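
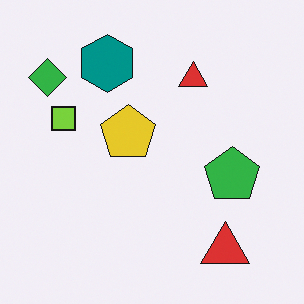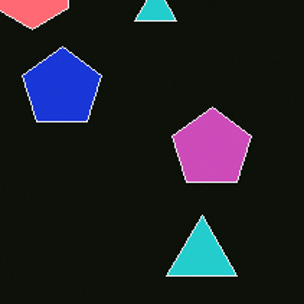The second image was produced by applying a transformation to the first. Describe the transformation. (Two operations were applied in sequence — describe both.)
It was color-inverted (negative), then cropped slightly and scaled back up.

The light background has become dark and every shape's color is its complement — a photographic negative. The visible shapes are larger and the field of view is narrower; shapes near the original edges may be partly or wholly outside the frame — a crop-and-rescale.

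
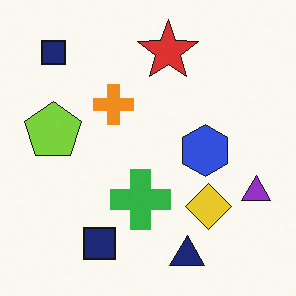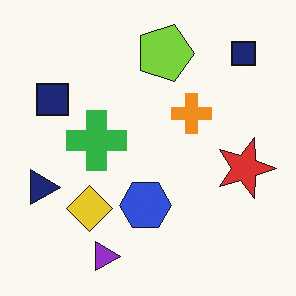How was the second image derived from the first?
The image was rotated 90° clockwise.

The purple triangle sits in the right of the first image and the bottom of the second — consistent with a whole-image 90° clockwise rotation.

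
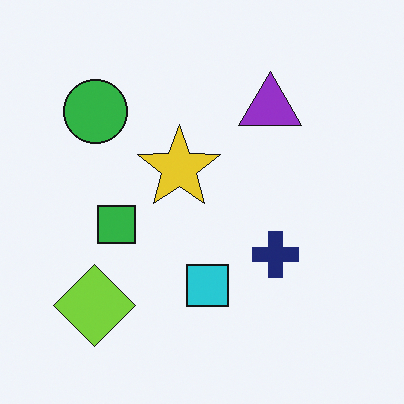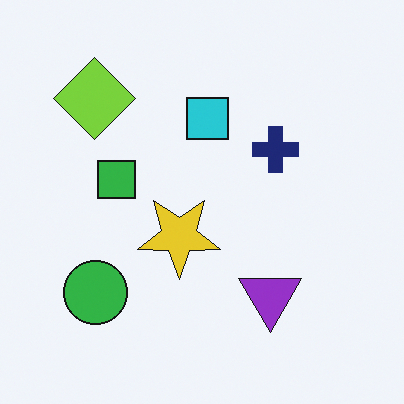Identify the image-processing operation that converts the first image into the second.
The image was flipped vertically (top ↔ bottom).

The lime diamond is in the bottom-left of the first image and the top-left of the second — shapes on opposite sides of the horizontal midline have swapped in a mirror flip.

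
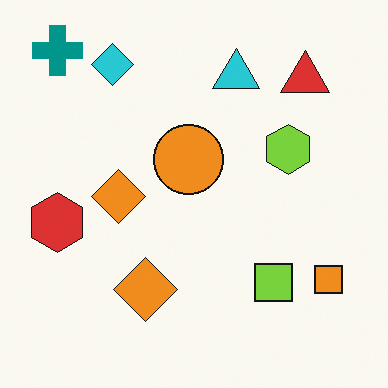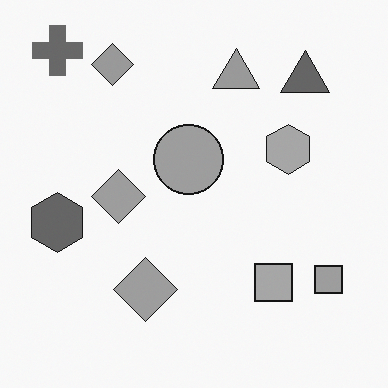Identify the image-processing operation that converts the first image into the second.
It was converted to grayscale.

All color is removed — every shape is now a shade of grey.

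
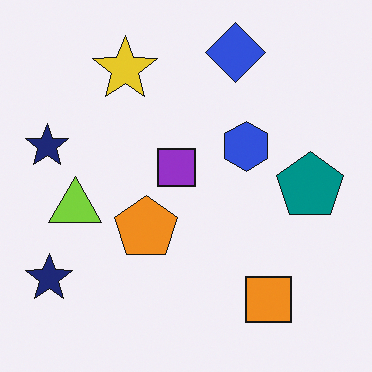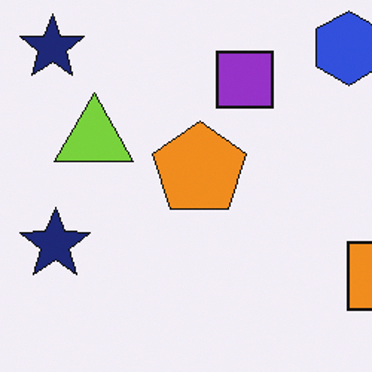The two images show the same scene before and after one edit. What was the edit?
It was cropped slightly and scaled back up.

The visible shapes are larger and the field of view is narrower; shapes near the original edges may be partly or wholly outside the frame — a crop-and-rescale.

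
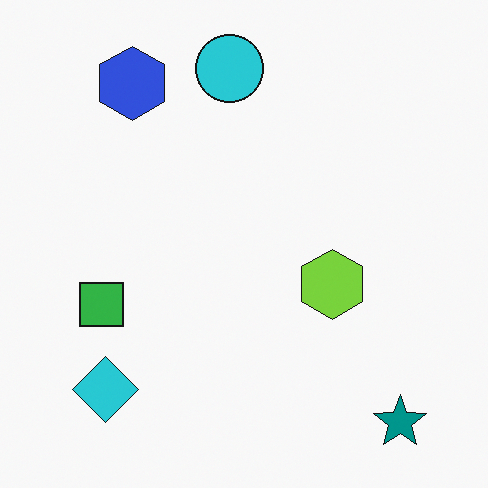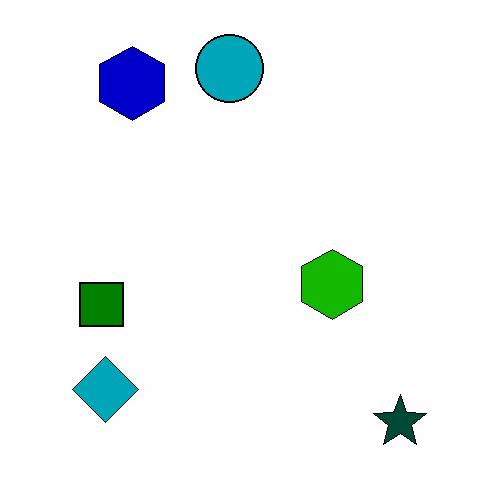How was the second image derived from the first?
The image was boosted in contrast.

Tones are pushed away from mid-grey across the whole image — a global contrast change.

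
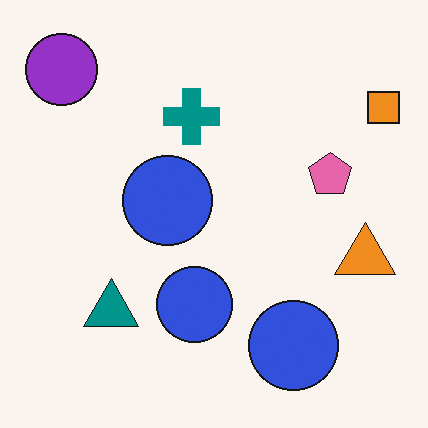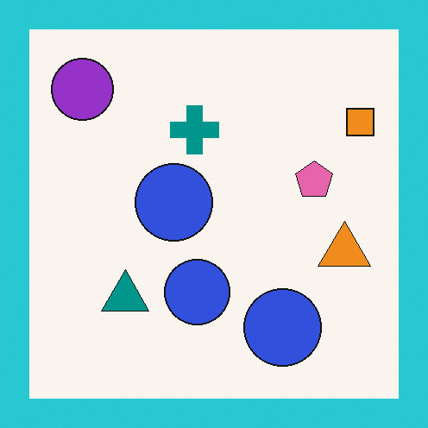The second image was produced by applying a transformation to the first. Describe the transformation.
The transformation is: framed with a cyan border.

A solid cyan frame runs around the edge of the second image, with the content slightly shrunk inside it.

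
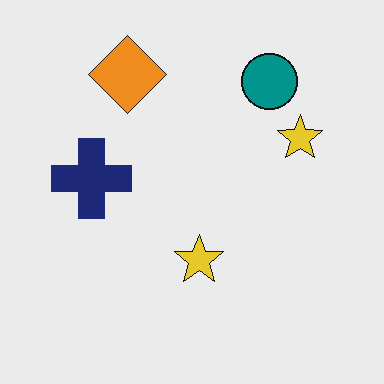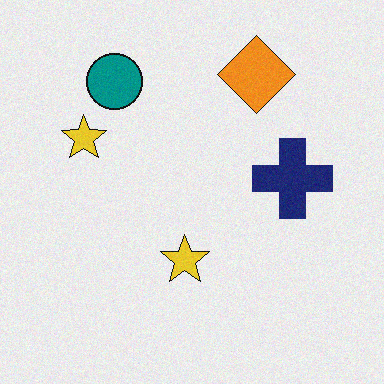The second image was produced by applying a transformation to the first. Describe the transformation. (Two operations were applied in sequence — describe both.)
The transformation is: flipped horizontally (left ↔ right), then degraded with subtle gaussian noise.

The navy cross is in the left of the first image and the right of the second — shapes on opposite sides of the vertical midline have swapped in a mirror flip. Random speckle covers the whole image, including the flat background.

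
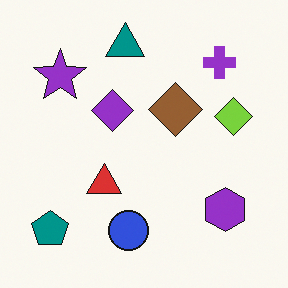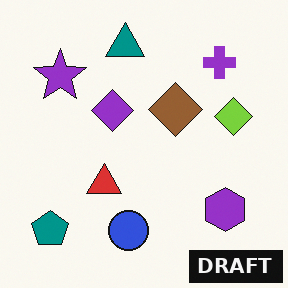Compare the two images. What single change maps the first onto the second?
The transformation is: watermarked with the text "DRAFT" in the lower-right corner.

A dark label reading "DRAFT" appears in the lower-right corner.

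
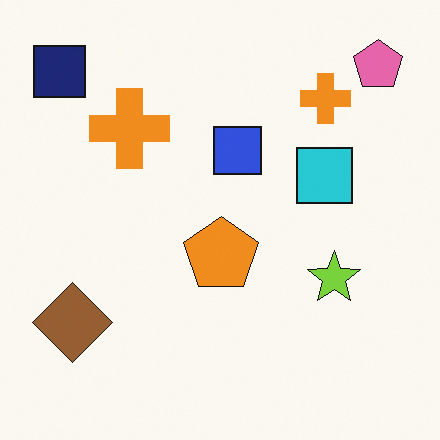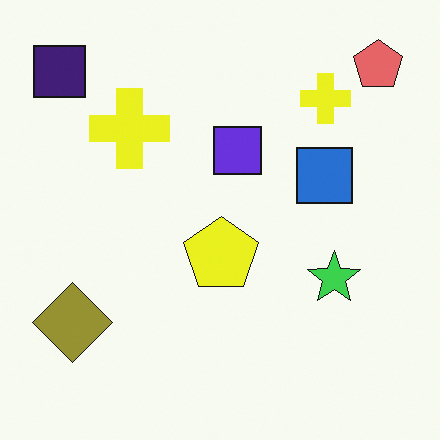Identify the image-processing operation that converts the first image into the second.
It was hue-shifted by a small amount.

Every shape's color has rotated by the same amount around the hue wheel — a uniform hue shift.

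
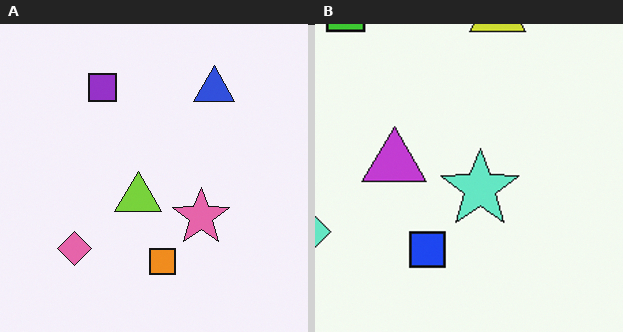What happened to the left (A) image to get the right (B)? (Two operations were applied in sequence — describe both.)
This is the original image hue-shifted through roughly half the color wheel, then cropped slightly and scaled back up.

Every shape's color has rotated by the same amount around the hue wheel — a uniform hue shift. The visible shapes are larger and the field of view is narrower; shapes near the original edges may be partly or wholly outside the frame — a crop-and-rescale.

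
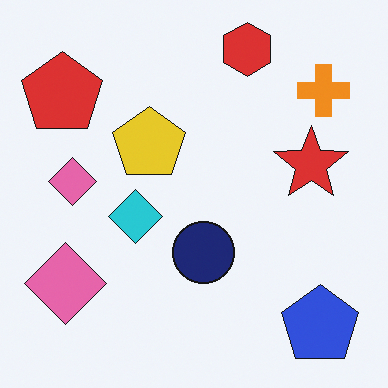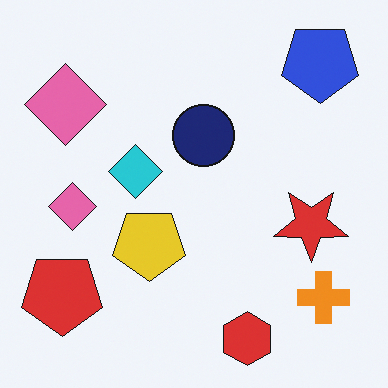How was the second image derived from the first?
This is the original image flipped vertically (top ↔ bottom).

The red hexagon is in the top of the first image and the bottom of the second — shapes on opposite sides of the horizontal midline have swapped in a mirror flip.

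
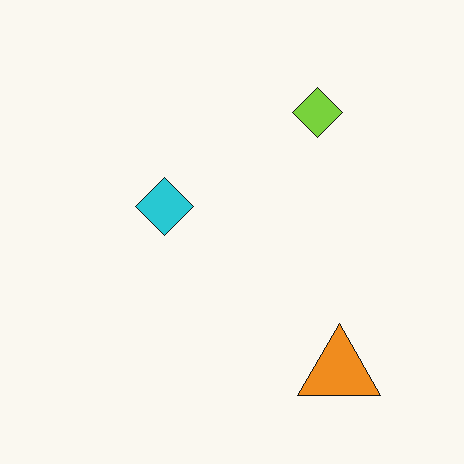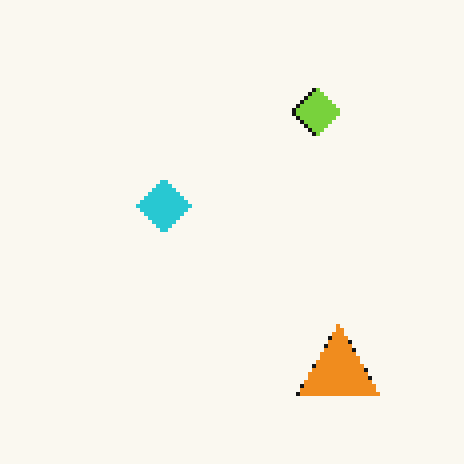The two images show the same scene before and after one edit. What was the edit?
The second image is the first mildly pixelated.

Shapes are reduced to large square blocks; fine edges and outlines are lost — a downscale-then-upscale (mosaic) effect.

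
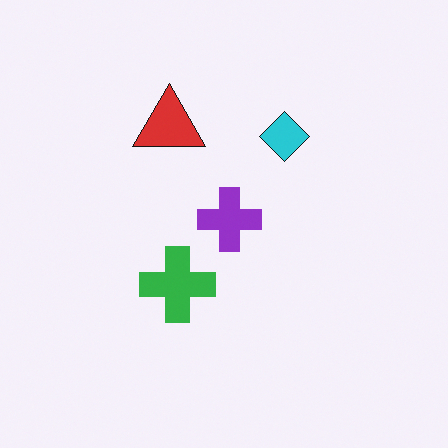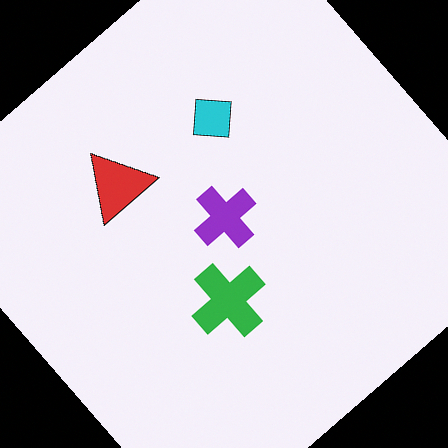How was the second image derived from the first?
The image was rotated counter-clockwise by a large amount — several tens of degrees.

Every shape is tilted by the same angle and the image corners show triangular fill wedges — a whole-image rotation by a non-right angle.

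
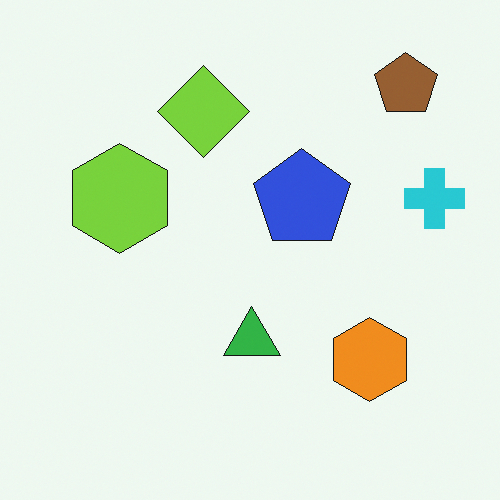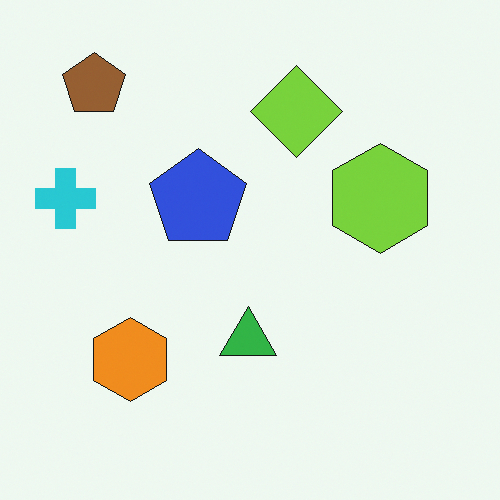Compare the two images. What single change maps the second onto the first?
The transformation is: flipped horizontally (left ↔ right).

The cyan cross is in the left of the second image and the right of the first — shapes on opposite sides of the vertical midline have swapped in a mirror flip.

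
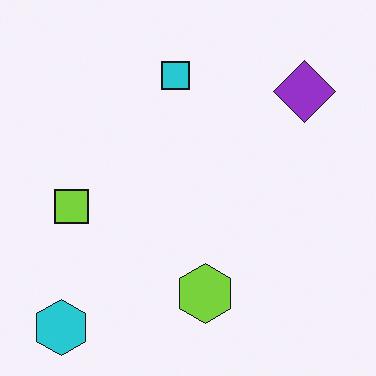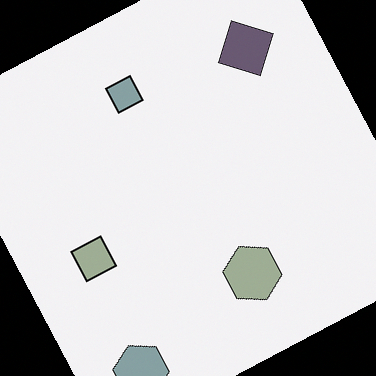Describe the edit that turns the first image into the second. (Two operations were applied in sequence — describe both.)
The image was rotated counter-clockwise by a moderate amount, then made much more muted (saturation change).

Every shape is tilted by the same angle and the image corners show triangular fill wedges — a whole-image rotation by a non-right angle. All colors are more muted and greyish — a global saturation change.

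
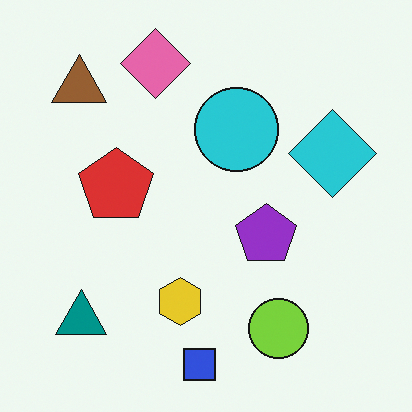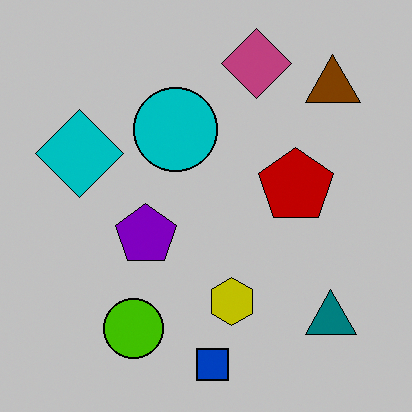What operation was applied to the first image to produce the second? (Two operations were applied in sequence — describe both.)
It was flipped horizontally (left ↔ right), then aggressively posterized.

The brown triangle is in the top-left of the first image and the top-right of the second — shapes on opposite sides of the vertical midline have swapped in a mirror flip. Each flat color has snapped to a coarser quantized level — most visibly, the near-white background has dropped to a flat grey.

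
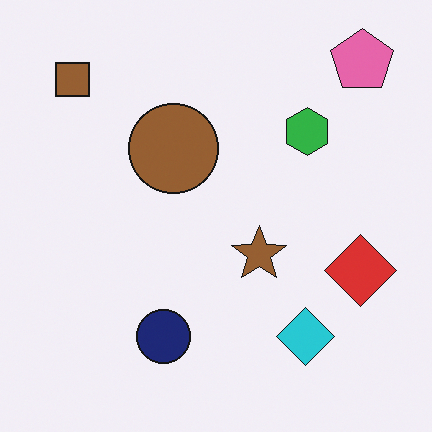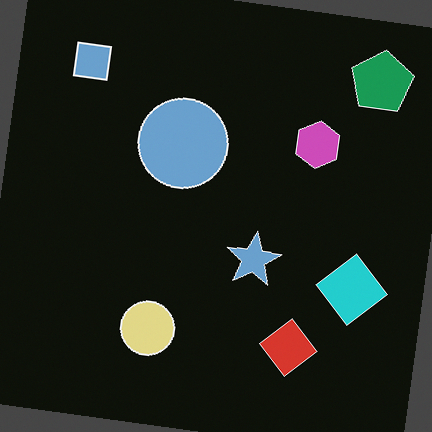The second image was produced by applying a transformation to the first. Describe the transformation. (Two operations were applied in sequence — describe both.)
The image was color-inverted (negative), then rotated clockwise by a slight angle.

The light background has become dark and every shape's color is its complement — a photographic negative. Every shape is tilted by the same angle and the image corners show triangular fill wedges — a whole-image rotation by a non-right angle.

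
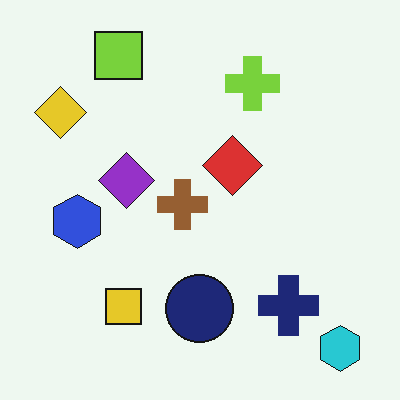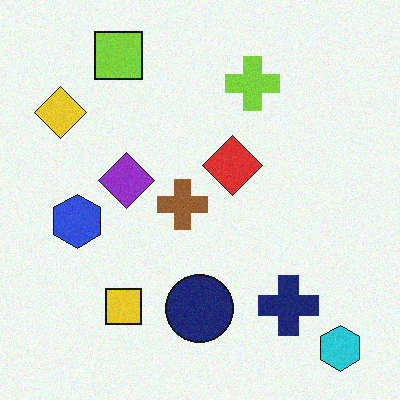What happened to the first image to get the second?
The image was degraded with light additive noise.

Random speckle covers the whole image, including the flat background.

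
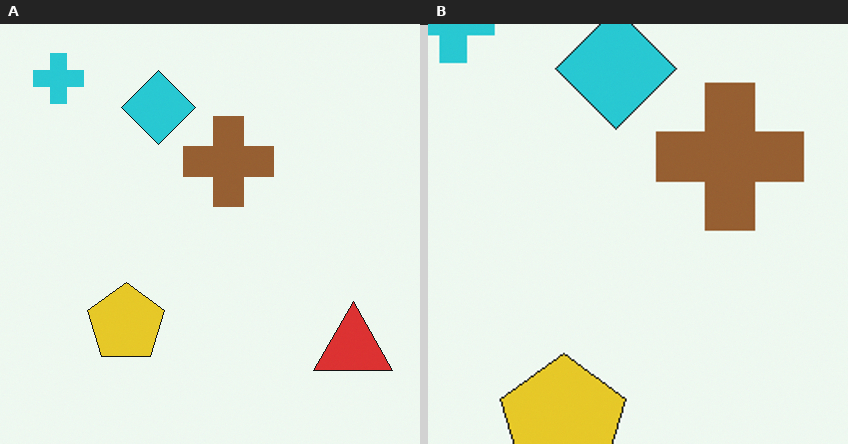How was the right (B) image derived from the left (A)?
The image was cropped to a noticeably smaller region and rescaled.

The visible shapes are larger and the field of view is narrower; shapes near the original edges may be partly or wholly outside the frame — a crop-and-rescale.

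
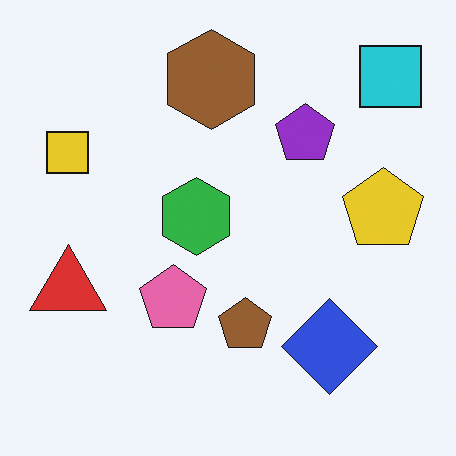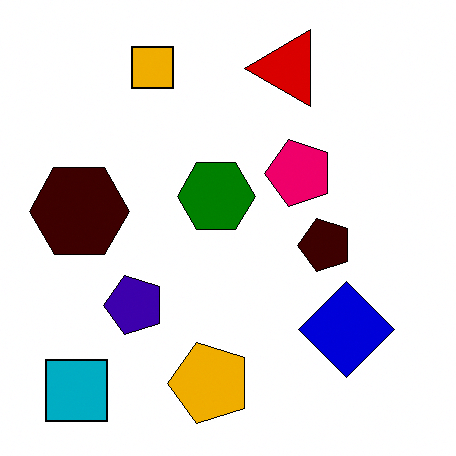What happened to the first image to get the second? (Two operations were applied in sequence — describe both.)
Transposed (reflected across the top-left ↔ bottom-right diagonal), then given much higher contrast.

Shapes have swapped their row and column positions — what was in the top-right is now in the bottom-left — a diagonal reflection. Tones are pushed away from mid-grey across the whole image — a global contrast change.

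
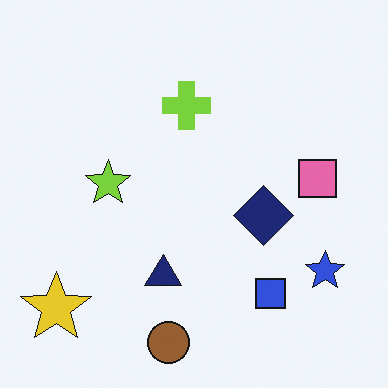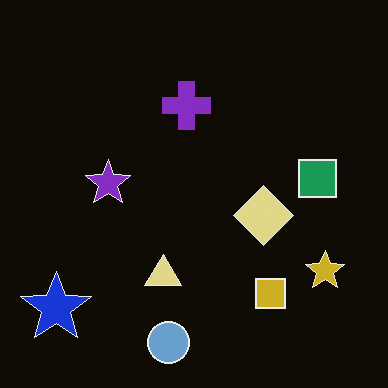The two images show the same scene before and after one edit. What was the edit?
The image was color-inverted (negative).

The light background has become dark and every shape's color is its complement — a photographic negative.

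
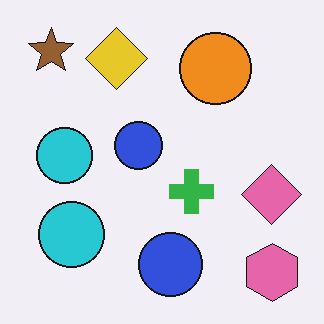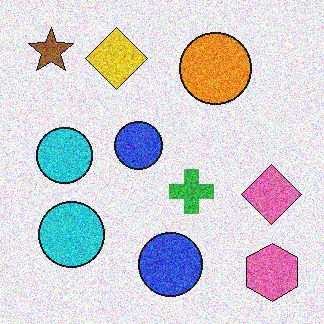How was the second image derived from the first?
The image was degraded with a thick layer of grain.

Random speckle covers the whole image, including the flat background.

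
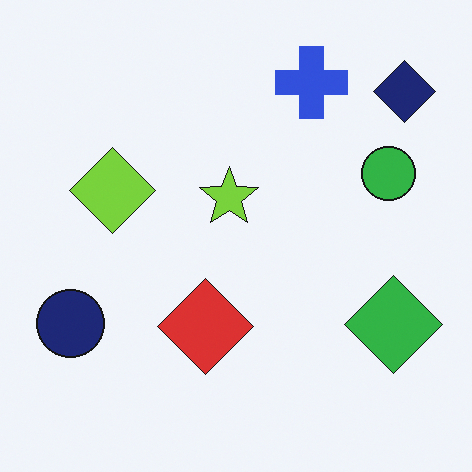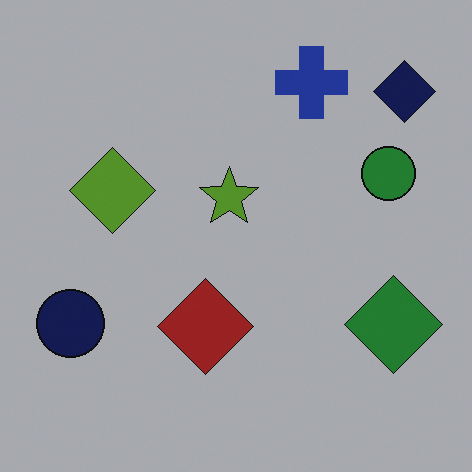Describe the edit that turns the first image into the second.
The image was noticeably darkened.

Every pixel — background and shapes alike — is uniformly darkened.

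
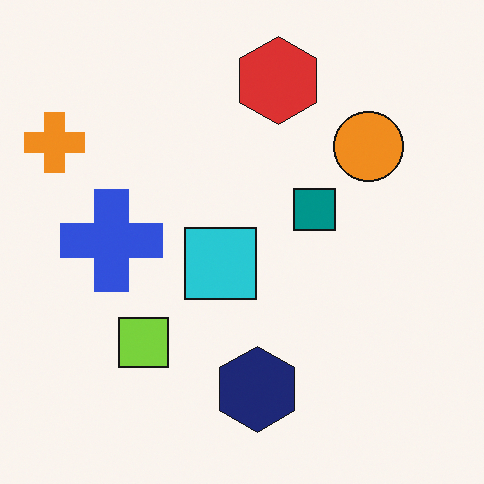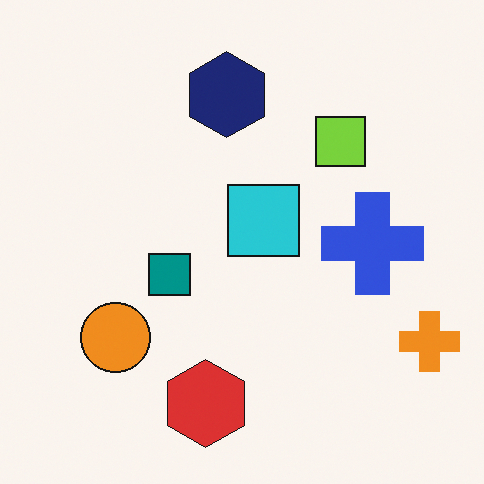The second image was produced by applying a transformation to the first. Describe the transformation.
The transformation is: rotated 180°.

The orange cross sits in the top-left of the first image and the bottom-right of the second — consistent with a whole-image 180° rotation.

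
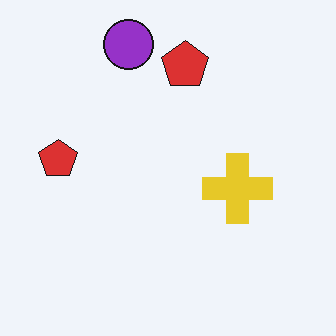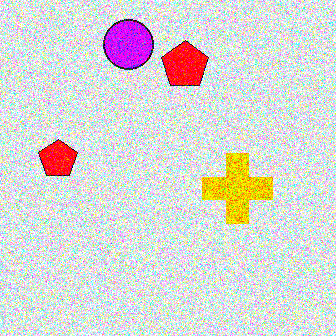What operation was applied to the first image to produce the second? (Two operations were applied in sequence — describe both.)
The second image is the first degraded with a thick layer of grain, then made much more vivid (saturation change).

Random speckle covers the whole image, including the flat background. All colors are more vivid — a global saturation change.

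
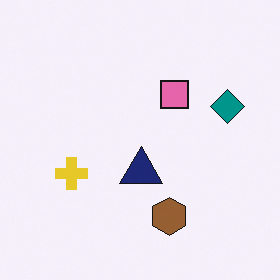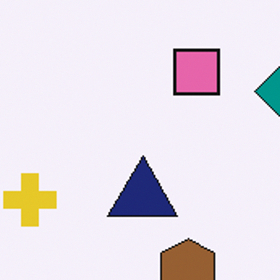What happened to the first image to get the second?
The transformation is: cropped to a noticeably smaller region and rescaled.

The visible shapes are larger and the field of view is narrower; shapes near the original edges may be partly or wholly outside the frame — a crop-and-rescale.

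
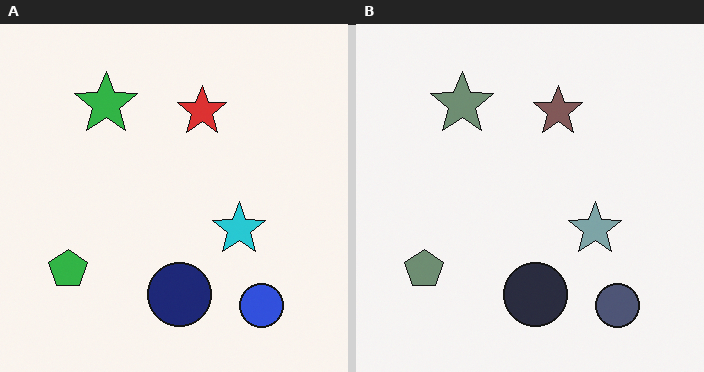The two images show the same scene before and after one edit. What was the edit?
The image was heavily desaturated.

All colors are more muted and greyish — a global saturation change.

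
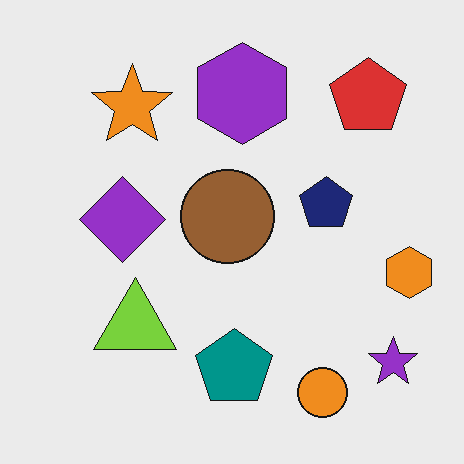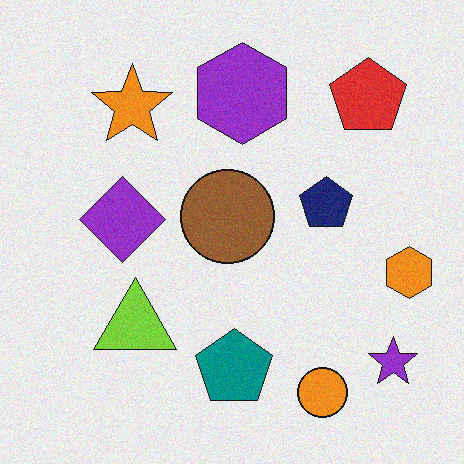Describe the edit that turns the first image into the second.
This is the original image degraded with subtle gaussian noise.

Random speckle covers the whole image, including the flat background.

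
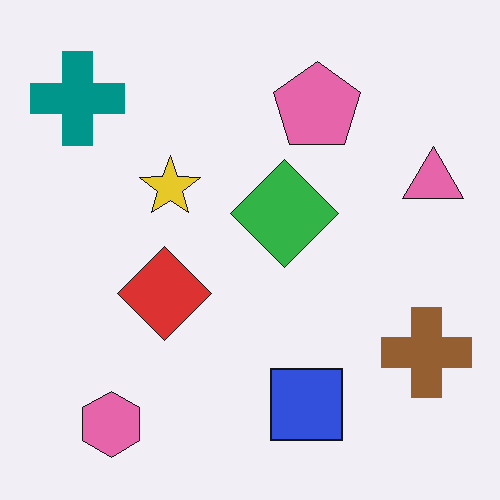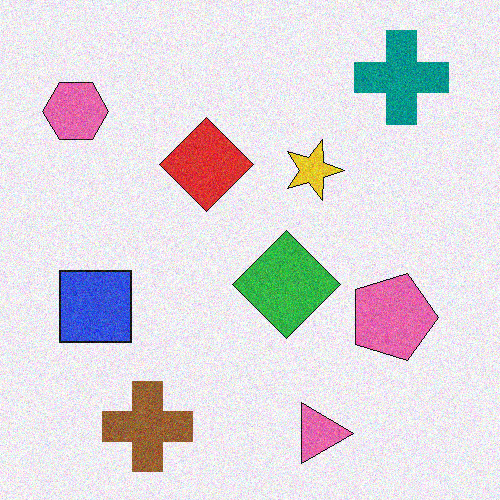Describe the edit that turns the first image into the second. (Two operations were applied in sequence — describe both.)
Rotated 90° clockwise, then degraded with visible gaussian noise.

The teal cross sits in the top-left of the first image and the top-right of the second — consistent with a whole-image 90° clockwise rotation. Random speckle covers the whole image, including the flat background.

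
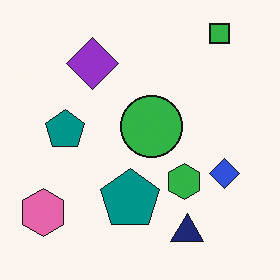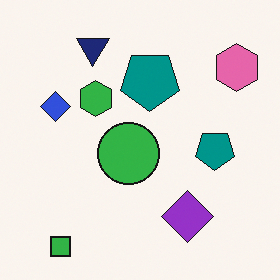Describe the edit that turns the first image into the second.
The transformation is: rotated 180°.

The green square sits in the top-right of the first image and the bottom-left of the second — consistent with a whole-image 180° rotation.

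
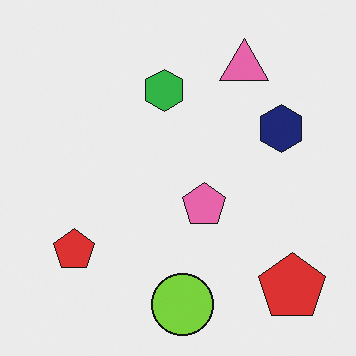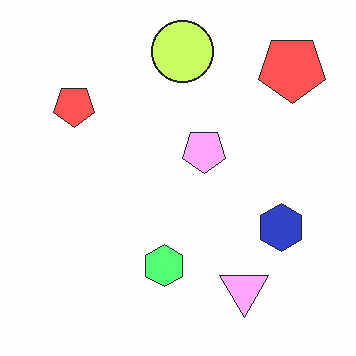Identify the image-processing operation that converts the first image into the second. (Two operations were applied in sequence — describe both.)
The image was flipped vertically (top ↔ bottom), then substantially brightened.

The lime circle is in the bottom of the first image and the top of the second — shapes on opposite sides of the horizontal midline have swapped in a mirror flip. Every pixel — background and shapes alike — is uniformly brightened.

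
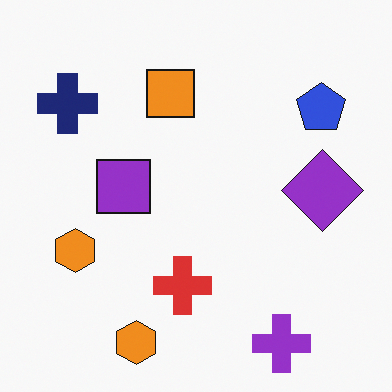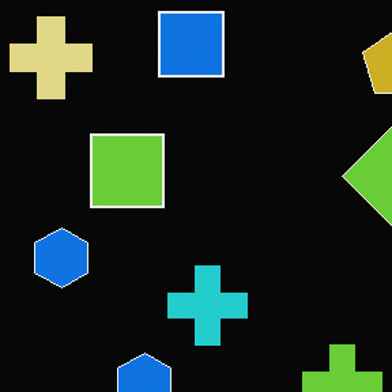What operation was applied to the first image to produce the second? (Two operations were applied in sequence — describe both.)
Cropped slightly and scaled back up, then color-inverted (negative).

The visible shapes are larger and the field of view is narrower; shapes near the original edges may be partly or wholly outside the frame — a crop-and-rescale. The light background has become dark and every shape's color is its complement — a photographic negative.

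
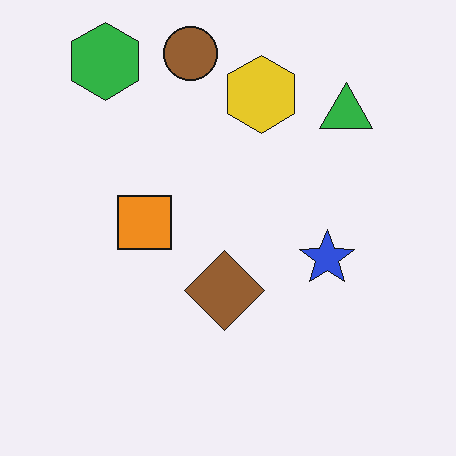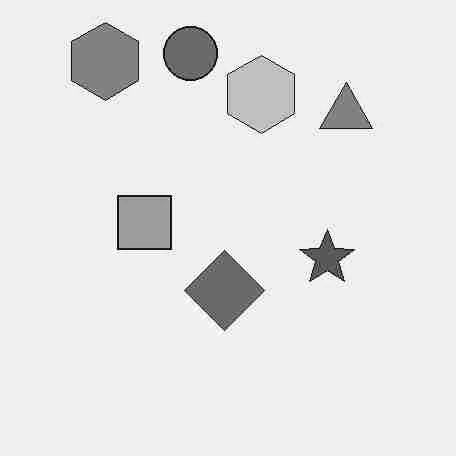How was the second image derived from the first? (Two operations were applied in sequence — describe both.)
This is the original image heavily JPEG-compressed with obvious blocking artifacts, then converted to grayscale.

Blocky 8×8 compression artifacts appear around shape edges and the flat background shows ringing — characteristic JPEG degradation. All color is removed — every shape is now a shade of grey.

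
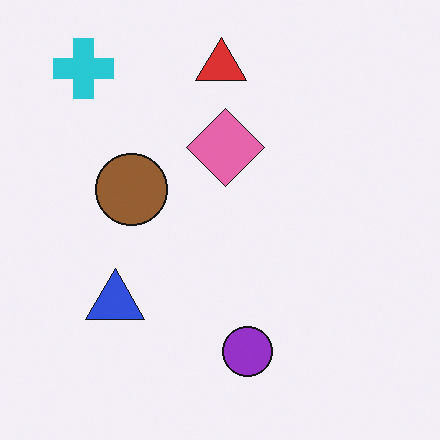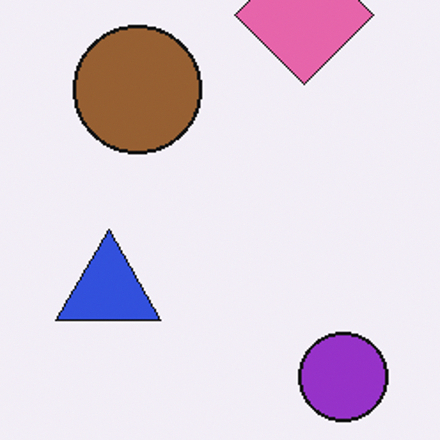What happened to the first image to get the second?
The transformation is: cropped to a noticeably smaller region and rescaled.

The visible shapes are larger and the field of view is narrower; shapes near the original edges may be partly or wholly outside the frame — a crop-and-rescale.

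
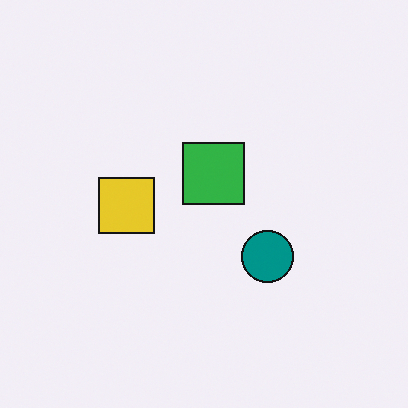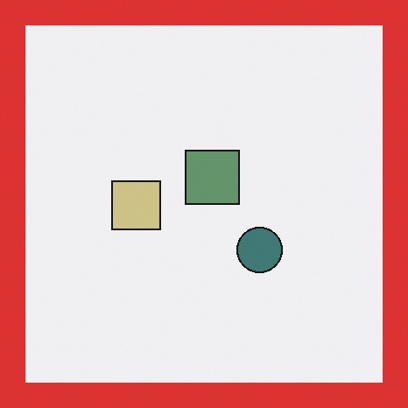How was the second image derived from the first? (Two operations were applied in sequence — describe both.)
The second image is the first made much more muted (saturation change), then framed with a red border.

All colors are more muted and greyish — a global saturation change. A solid red frame runs around the edge of the second image, with the content slightly shrunk inside it.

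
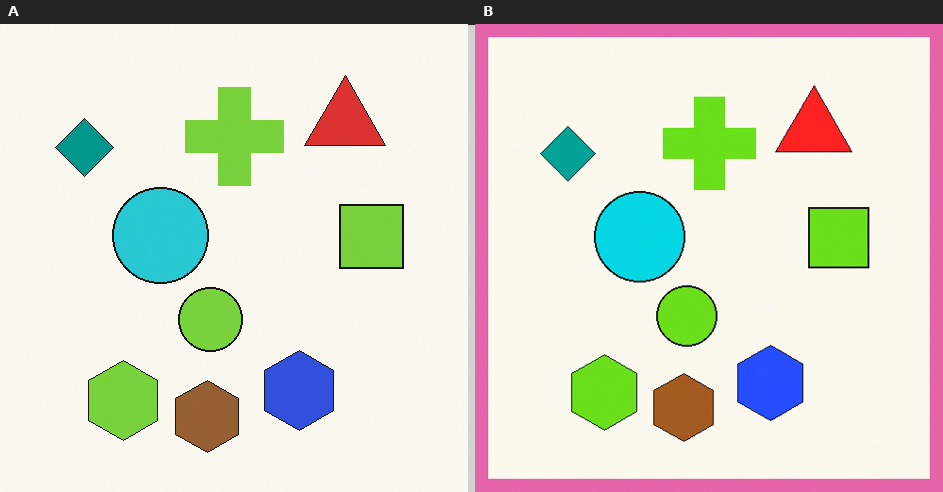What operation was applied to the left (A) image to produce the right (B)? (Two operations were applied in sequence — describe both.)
The image was slightly oversaturated, then framed with a pink border.

All colors are more vivid — a global saturation change. A solid pink frame runs around the edge of the right (B) image, with the content slightly shrunk inside it.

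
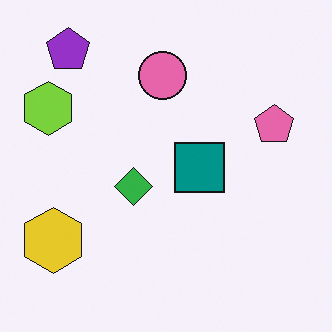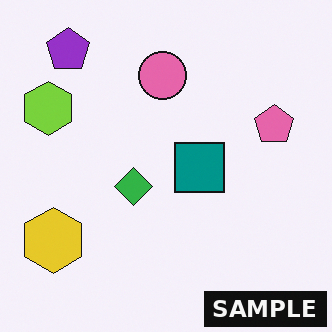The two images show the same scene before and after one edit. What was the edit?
The image was watermarked with the text "SAMPLE" in the lower-right corner.

A dark label reading "SAMPLE" appears in the lower-right corner.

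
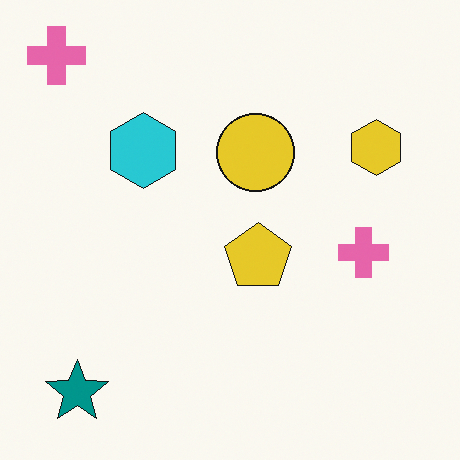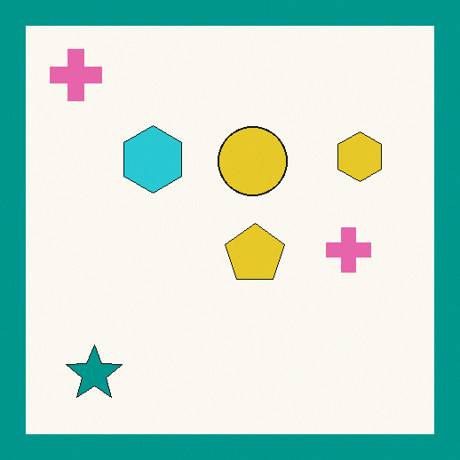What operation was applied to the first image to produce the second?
Framed with a teal border.

A solid teal frame runs around the edge of the second image, with the content slightly shrunk inside it.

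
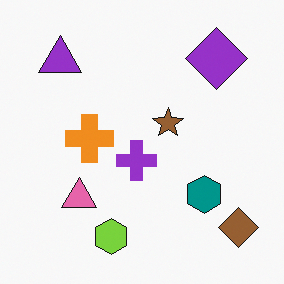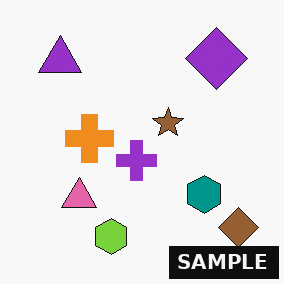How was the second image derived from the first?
This is the original image watermarked with the text "SAMPLE" in the lower-right corner.

A dark label reading "SAMPLE" appears in the lower-right corner.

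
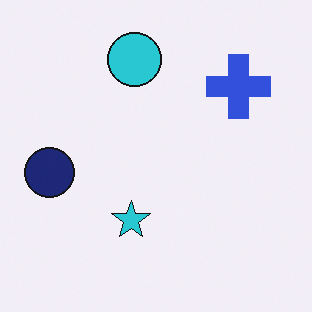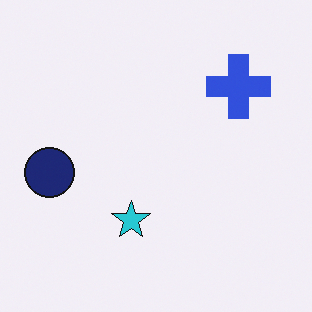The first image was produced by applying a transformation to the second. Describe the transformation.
The first image is the second overlaid with an additional cyan circle.

A cyan circle appears in the first image that is absent from the second.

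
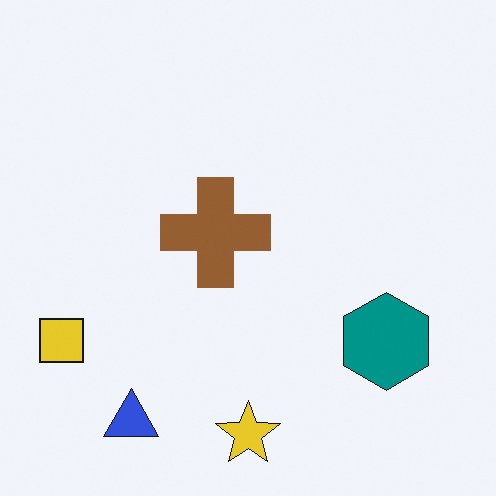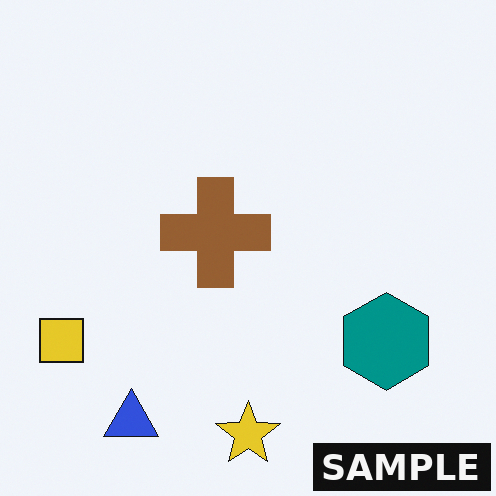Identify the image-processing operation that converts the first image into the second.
Watermarked with the text "SAMPLE" in the lower-right corner.

A dark label reading "SAMPLE" appears in the lower-right corner.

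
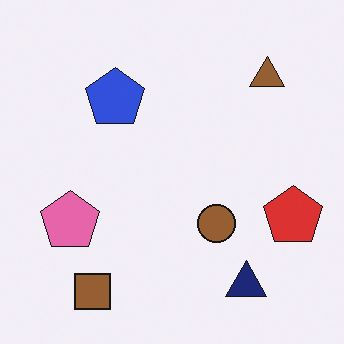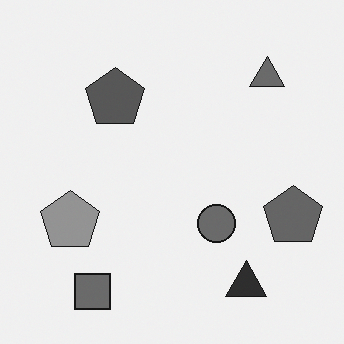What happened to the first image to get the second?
The image was converted to grayscale.

All color is removed — every shape is now a shade of grey.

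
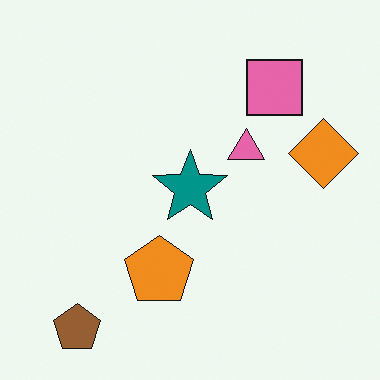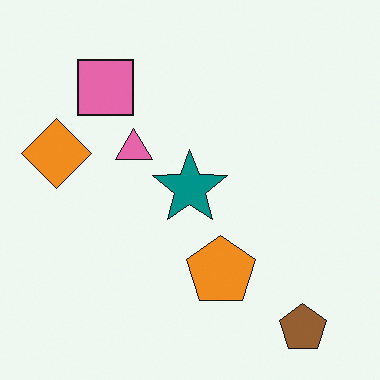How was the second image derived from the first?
Flipped horizontally (left ↔ right).

The orange diamond is in the right of the first image and the left of the second — shapes on opposite sides of the vertical midline have swapped in a mirror flip.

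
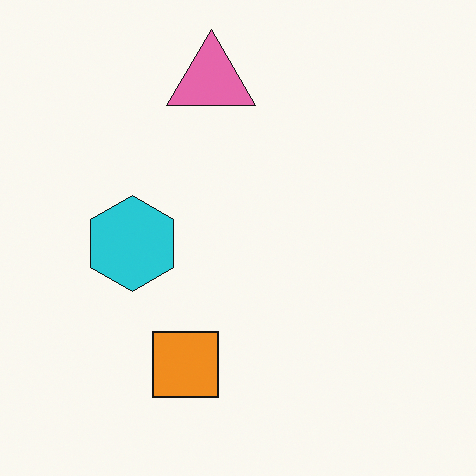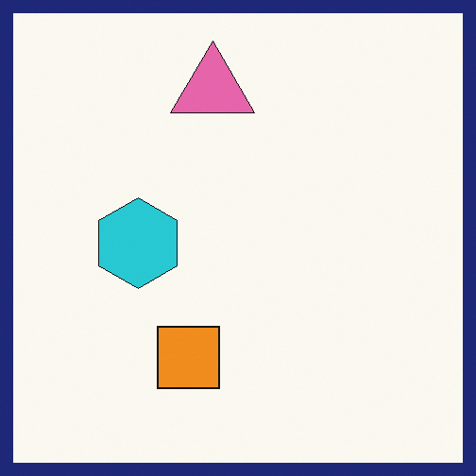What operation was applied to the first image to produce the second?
The second image is the first framed with a navy border.

A solid navy frame runs around the edge of the second image, with the content slightly shrunk inside it.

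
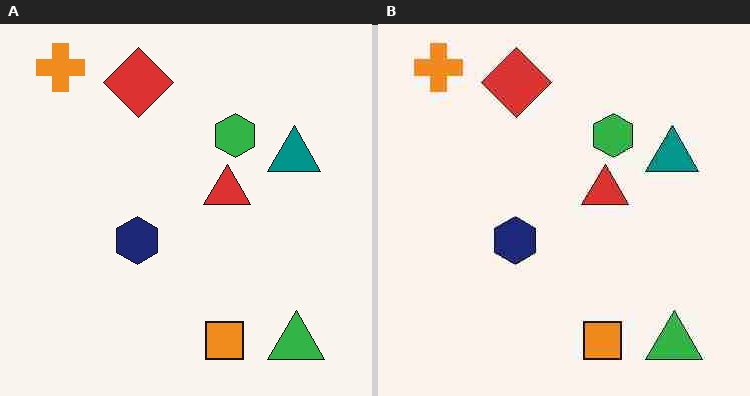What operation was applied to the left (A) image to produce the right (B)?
The right (B) image is the left (A) degraded with heavy JPEG compression.

Blocky 8×8 compression artifacts appear around shape edges and the flat background shows ringing — characteristic JPEG degradation.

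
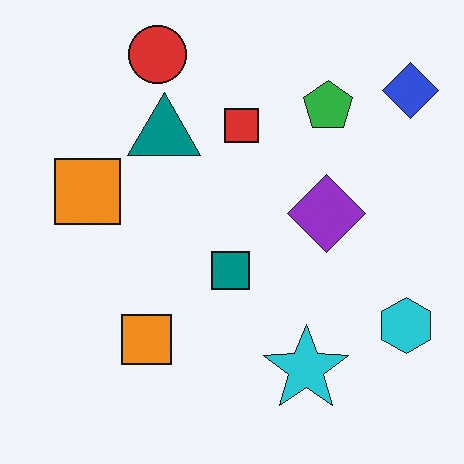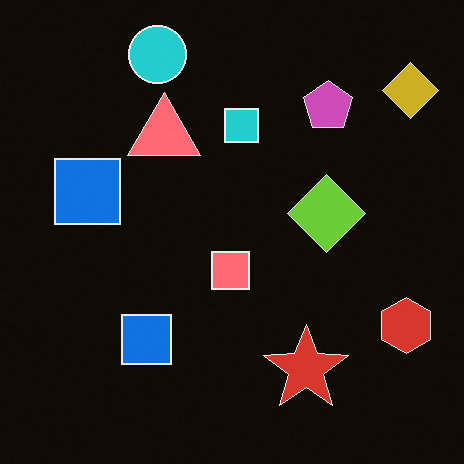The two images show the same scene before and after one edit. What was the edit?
This is the original image color-inverted (negative).

The light background has become dark and every shape's color is its complement — a photographic negative.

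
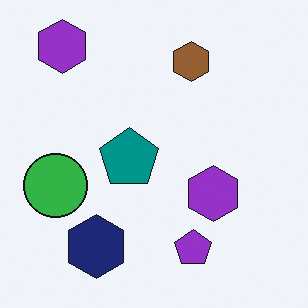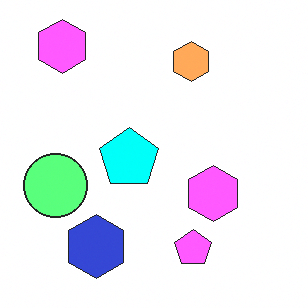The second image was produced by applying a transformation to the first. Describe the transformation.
It was substantially brightened.

Every pixel — background and shapes alike — is uniformly brightened.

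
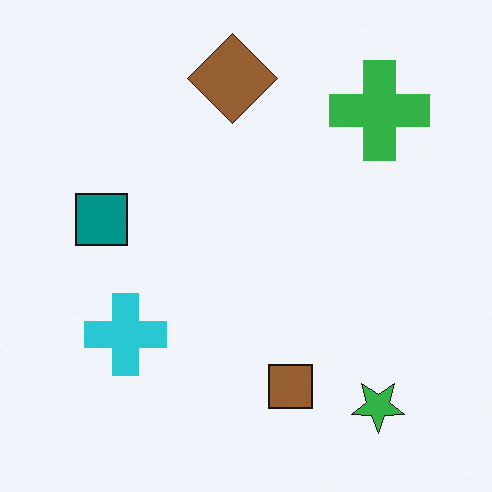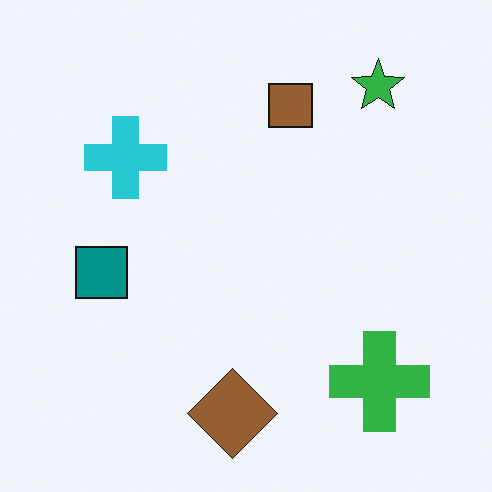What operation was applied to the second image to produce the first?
This is the original image flipped vertically (top ↔ bottom).

The brown diamond is in the bottom of the second image and the top of the first — shapes on opposite sides of the horizontal midline have swapped in a mirror flip.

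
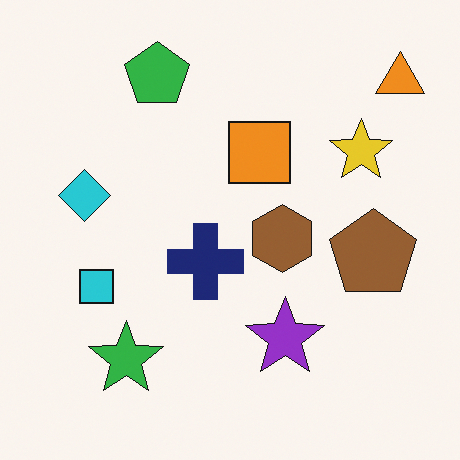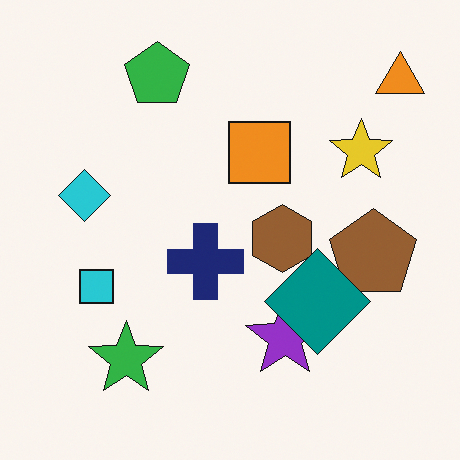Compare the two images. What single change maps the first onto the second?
It was overlaid with an additional teal diamond.

A teal diamond appears in the second image that is absent from the first.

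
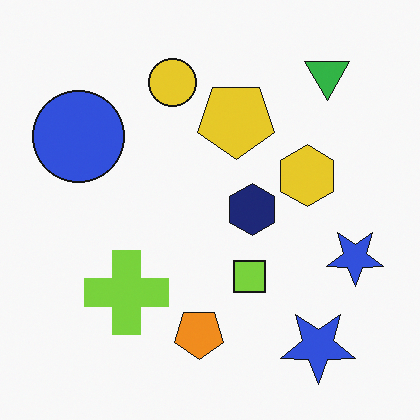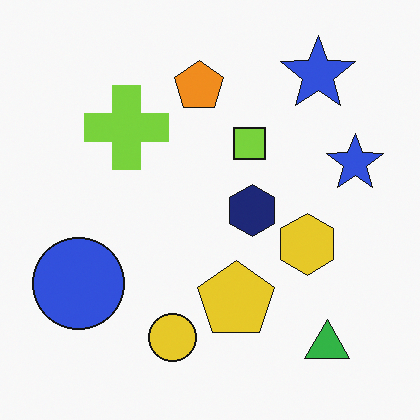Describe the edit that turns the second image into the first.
It was flipped vertically (top ↔ bottom).

The green triangle is in the bottom-right of the second image and the top-right of the first — shapes on opposite sides of the horizontal midline have swapped in a mirror flip.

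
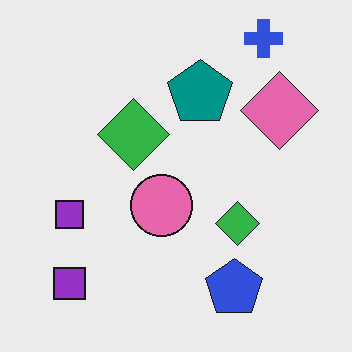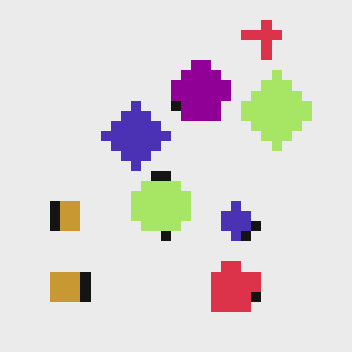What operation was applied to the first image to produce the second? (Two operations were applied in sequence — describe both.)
The transformation is: heavily pixelated into large blocks, then hue-shifted by a moderate amount.

Shapes are reduced to large square blocks; fine edges and outlines are lost — a downscale-then-upscale (mosaic) effect. Every shape's color has rotated by the same amount around the hue wheel — a uniform hue shift.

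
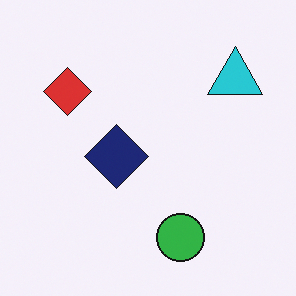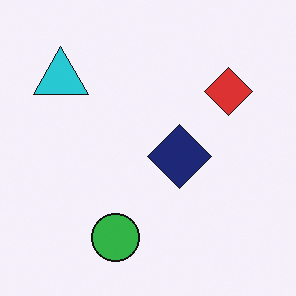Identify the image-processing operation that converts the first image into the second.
The second image is the first flipped horizontally (left ↔ right).

The cyan triangle is in the top-right of the first image and the top-left of the second — shapes on opposite sides of the vertical midline have swapped in a mirror flip.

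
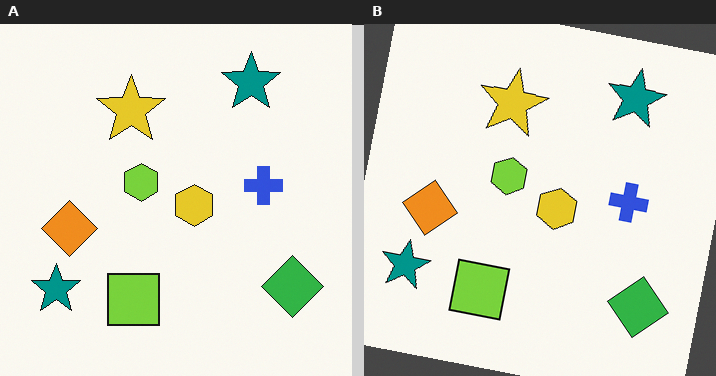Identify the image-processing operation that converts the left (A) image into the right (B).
The image was rotated clockwise by a few degrees.

Every shape is tilted by the same angle and the image corners show triangular fill wedges — a whole-image rotation by a non-right angle.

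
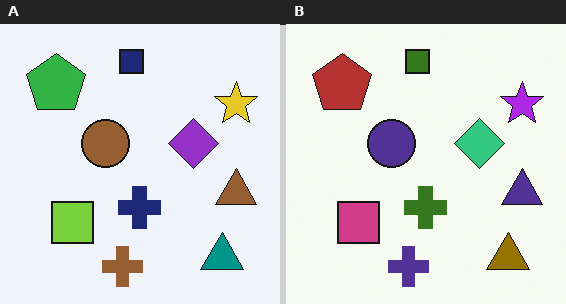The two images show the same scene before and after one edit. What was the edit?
The transformation is: hue-shifted through roughly half the color wheel.

Every shape's color has rotated by the same amount around the hue wheel — a uniform hue shift.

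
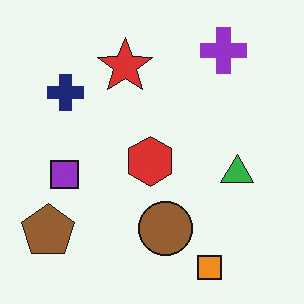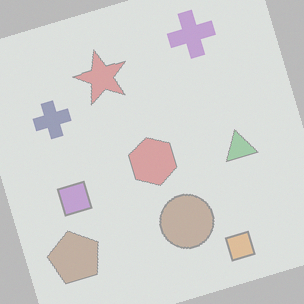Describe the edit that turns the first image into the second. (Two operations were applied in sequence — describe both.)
The transformation is: rotated counter-clockwise by a clearly visible amount, then given much lower contrast.

Every shape is tilted by the same angle and the image corners show triangular fill wedges — a whole-image rotation by a non-right angle. Tones are pushed toward mid-grey across the whole image — a global contrast change.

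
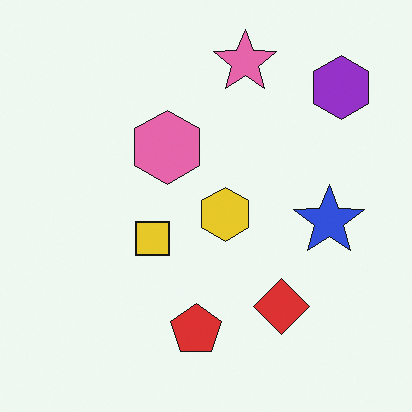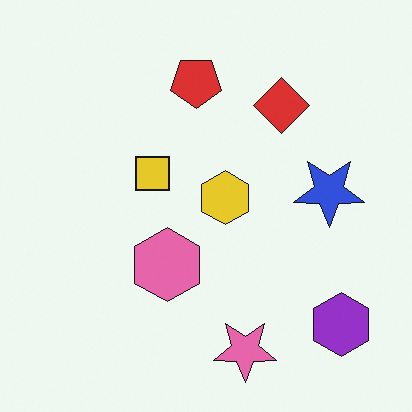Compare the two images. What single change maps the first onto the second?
It was flipped vertically (top ↔ bottom).

The pink star is in the top of the first image and the bottom of the second — shapes on opposite sides of the horizontal midline have swapped in a mirror flip.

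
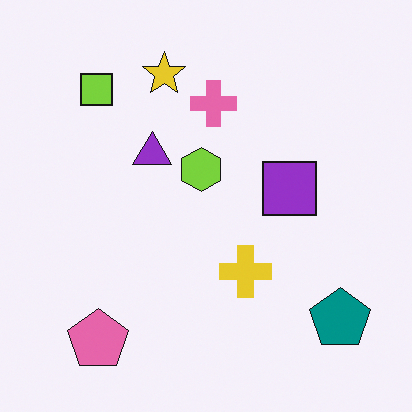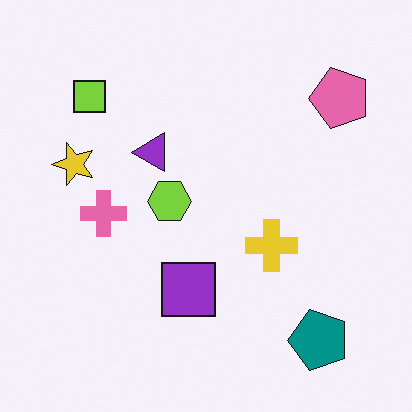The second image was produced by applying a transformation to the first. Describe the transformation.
The transformation is: transposed (reflected across the top-left ↔ bottom-right diagonal).

Shapes have swapped their row and column positions — what was in the top-right is now in the bottom-left — a diagonal reflection.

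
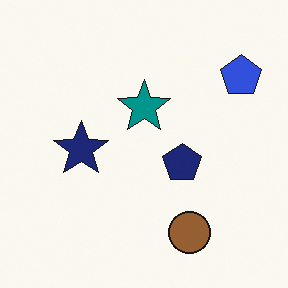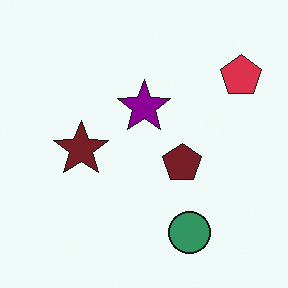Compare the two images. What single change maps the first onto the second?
The transformation is: hue-shifted noticeably.

Every shape's color has rotated by the same amount around the hue wheel — a uniform hue shift.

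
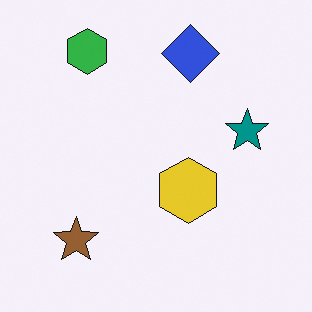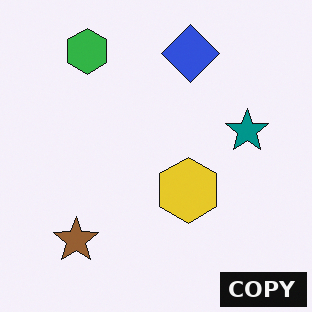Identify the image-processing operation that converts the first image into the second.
The image was watermarked with the text "COPY" in the lower-right corner.

A dark label reading "COPY" appears in the lower-right corner.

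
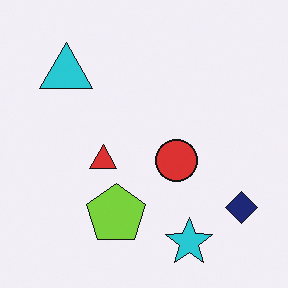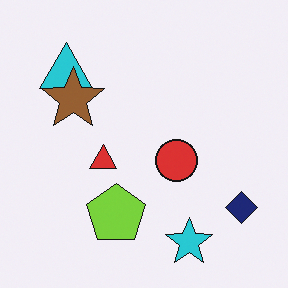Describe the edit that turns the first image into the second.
It was overlaid with an additional brown star.

A brown star appears in the second image that is absent from the first.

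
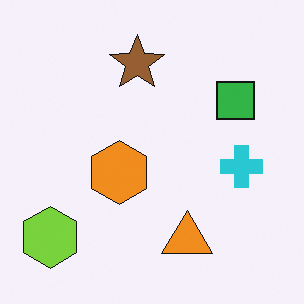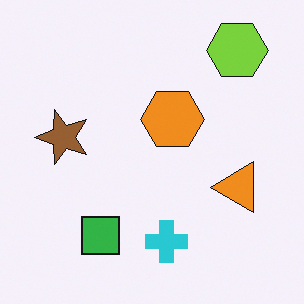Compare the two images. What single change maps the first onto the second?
Transposed (reflected across the top-left ↔ bottom-right diagonal).

Shapes have swapped their row and column positions — what was in the top-right is now in the bottom-left — a diagonal reflection.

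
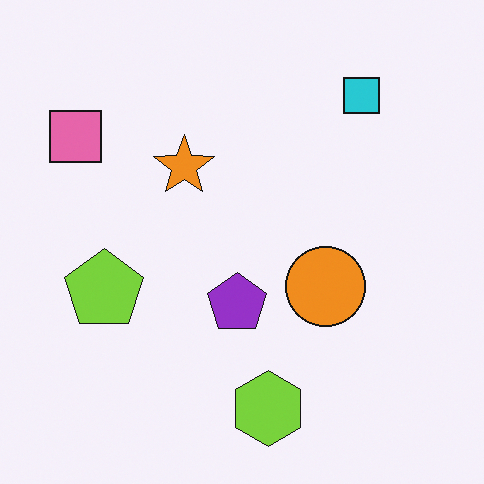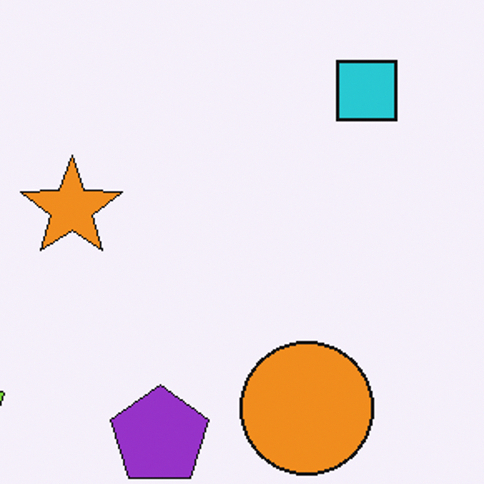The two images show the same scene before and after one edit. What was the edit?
The image was cropped to a noticeably smaller region and rescaled.

The visible shapes are larger and the field of view is narrower; shapes near the original edges may be partly or wholly outside the frame — a crop-and-rescale.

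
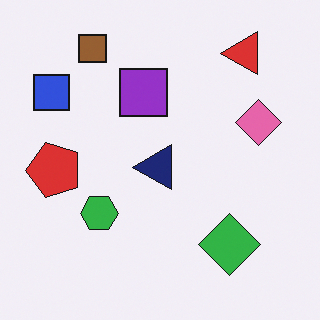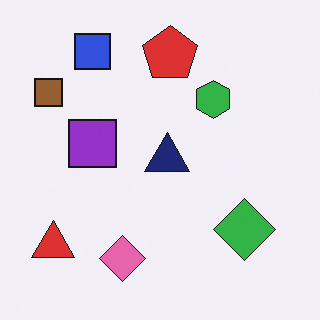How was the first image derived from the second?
The transformation is: transposed (reflected across the top-left ↔ bottom-right diagonal).

Shapes have swapped their row and column positions — what was in the top-right is now in the bottom-left — a diagonal reflection.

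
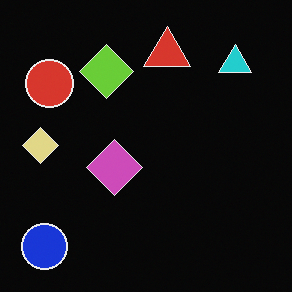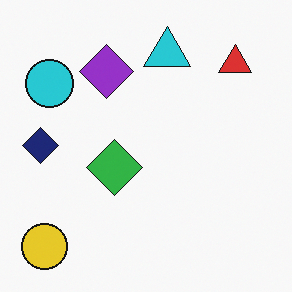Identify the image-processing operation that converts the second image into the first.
It was color-inverted (negative).

The light background has become dark and every shape's color is its complement — a photographic negative.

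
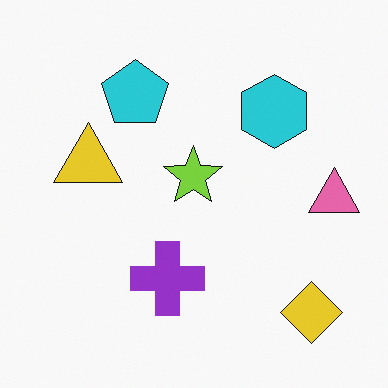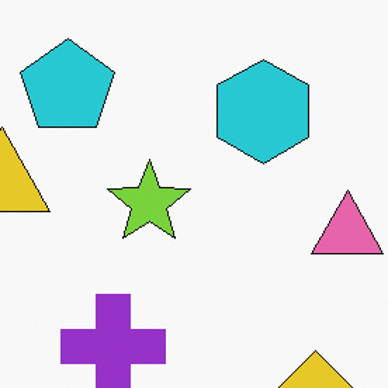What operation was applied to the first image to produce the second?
The image was cropped to a modestly smaller region and rescaled.

The visible shapes are larger and the field of view is narrower; shapes near the original edges may be partly or wholly outside the frame — a crop-and-rescale.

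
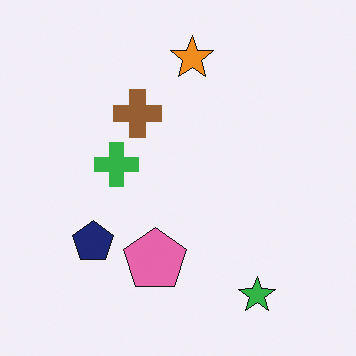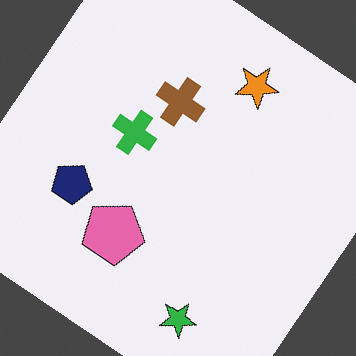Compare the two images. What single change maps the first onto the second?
The image was rotated clockwise by a large amount — several tens of degrees.

Every shape is tilted by the same angle and the image corners show triangular fill wedges — a whole-image rotation by a non-right angle.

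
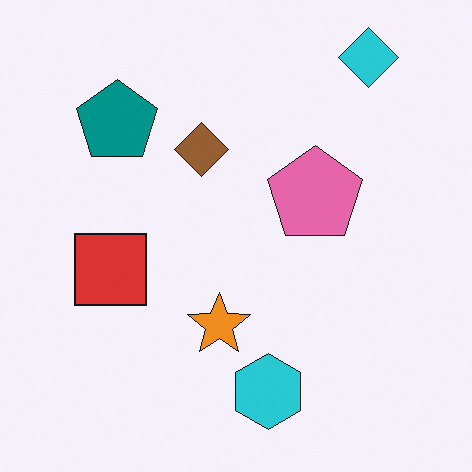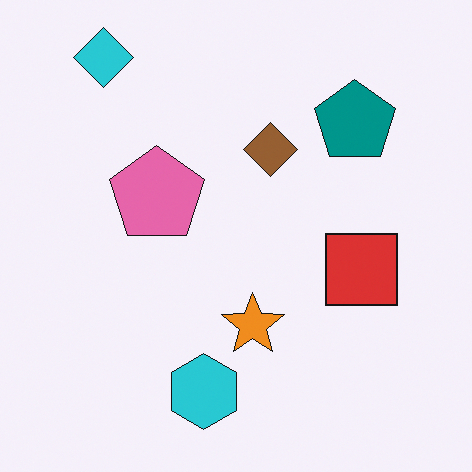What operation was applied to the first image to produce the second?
This is the original image flipped horizontally (left ↔ right).

The cyan diamond is in the top-right of the first image and the top-left of the second — shapes on opposite sides of the vertical midline have swapped in a mirror flip.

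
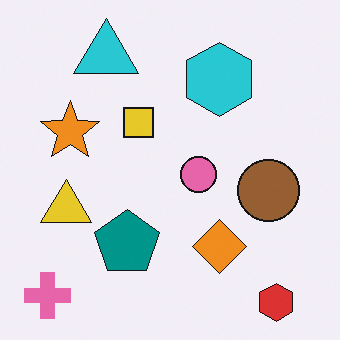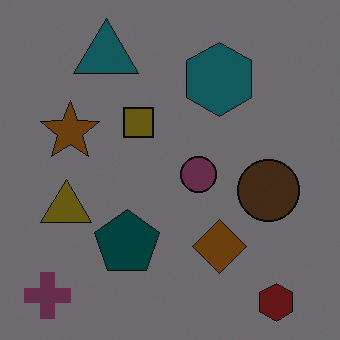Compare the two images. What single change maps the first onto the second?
The second image is the first noticeably darkened.

Every pixel — background and shapes alike — is uniformly darkened.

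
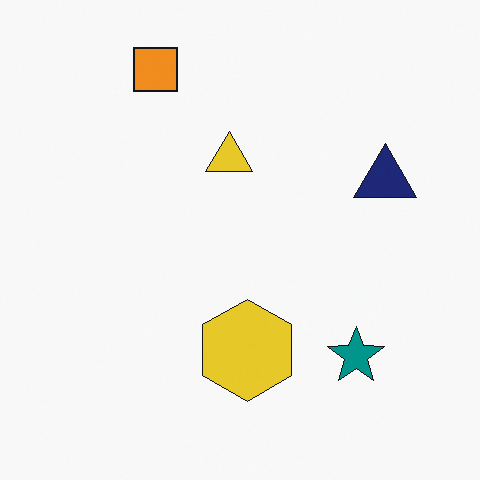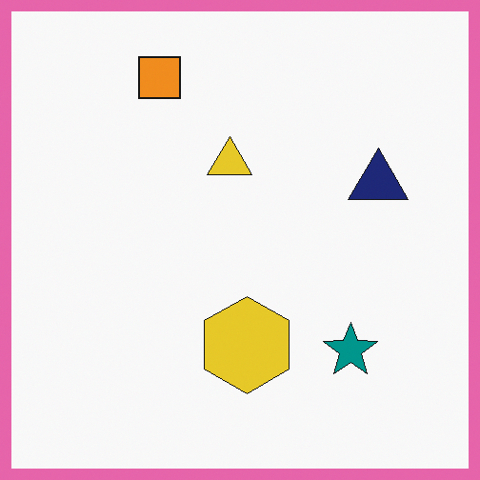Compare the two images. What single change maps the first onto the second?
Framed with a pink border.

A solid pink frame runs around the edge of the second image, with the content slightly shrunk inside it.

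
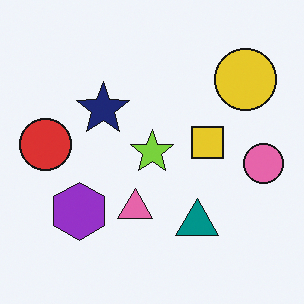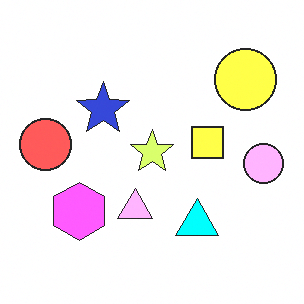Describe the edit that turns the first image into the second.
Brightened a lot.

Every pixel — background and shapes alike — is uniformly brightened.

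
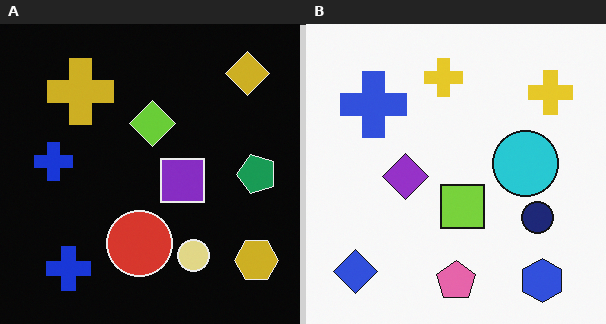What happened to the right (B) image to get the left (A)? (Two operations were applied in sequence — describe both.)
The transformation is: color-inverted (negative), then transposed (reflected across the top-left ↔ bottom-right diagonal).

The light background has become dark and every shape's color is its complement — a photographic negative. Shapes have swapped their row and column positions — what was in the top-right is now in the bottom-left — a diagonal reflection.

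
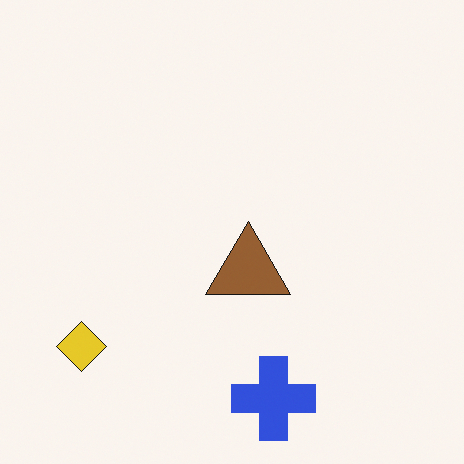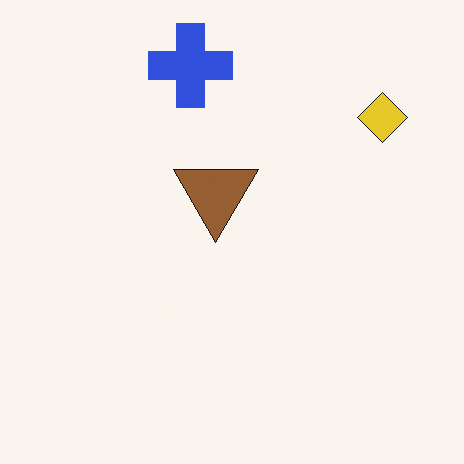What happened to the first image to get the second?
The transformation is: rotated 180°.

The yellow diamond sits in the bottom-left of the first image and the top-right of the second — consistent with a whole-image 180° rotation.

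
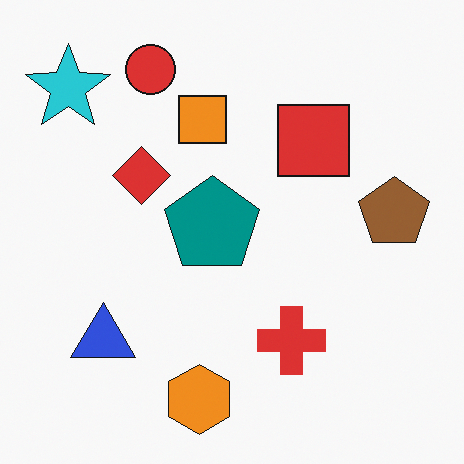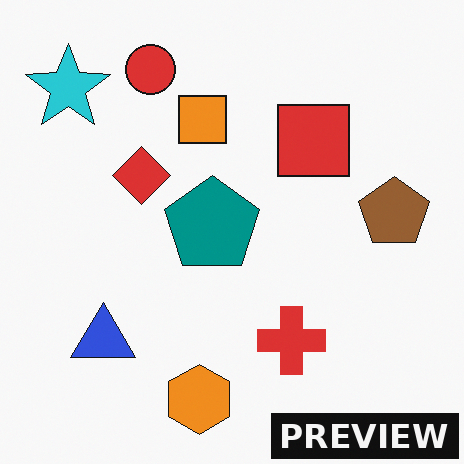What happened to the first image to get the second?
Watermarked with the text "PREVIEW" in the lower-right corner.

A dark label reading "PREVIEW" appears in the lower-right corner.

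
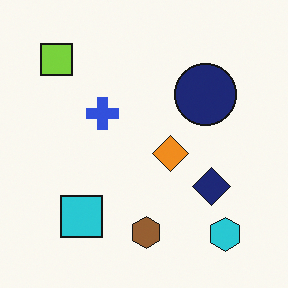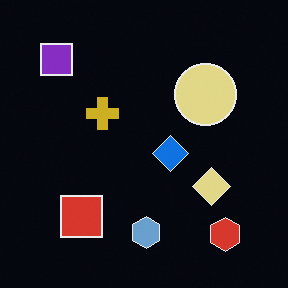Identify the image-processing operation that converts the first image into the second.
This is the original image color-inverted (negative).

The light background has become dark and every shape's color is its complement — a photographic negative.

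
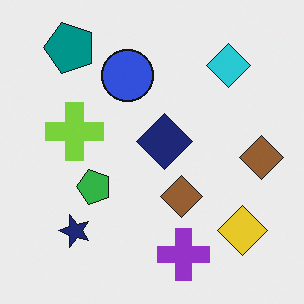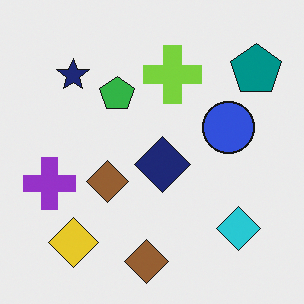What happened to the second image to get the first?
The first image is the second rotated 90° counter-clockwise.

The teal pentagon sits in the top-right of the second image and the top-left of the first — consistent with a whole-image 90° counter-clockwise rotation.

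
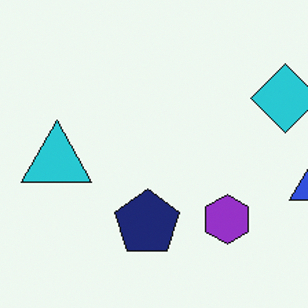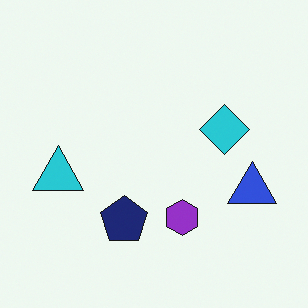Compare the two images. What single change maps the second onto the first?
The image was cropped slightly and scaled back up.

The visible shapes are larger and the field of view is narrower; shapes near the original edges may be partly or wholly outside the frame — a crop-and-rescale.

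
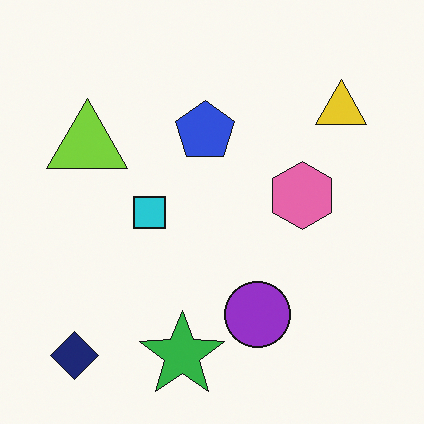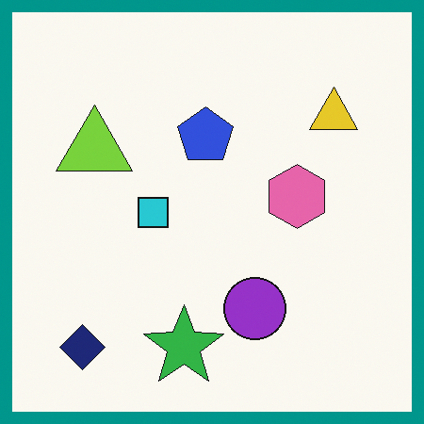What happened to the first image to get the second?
The image was framed with a teal border.

A solid teal frame runs around the edge of the second image, with the content slightly shrunk inside it.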